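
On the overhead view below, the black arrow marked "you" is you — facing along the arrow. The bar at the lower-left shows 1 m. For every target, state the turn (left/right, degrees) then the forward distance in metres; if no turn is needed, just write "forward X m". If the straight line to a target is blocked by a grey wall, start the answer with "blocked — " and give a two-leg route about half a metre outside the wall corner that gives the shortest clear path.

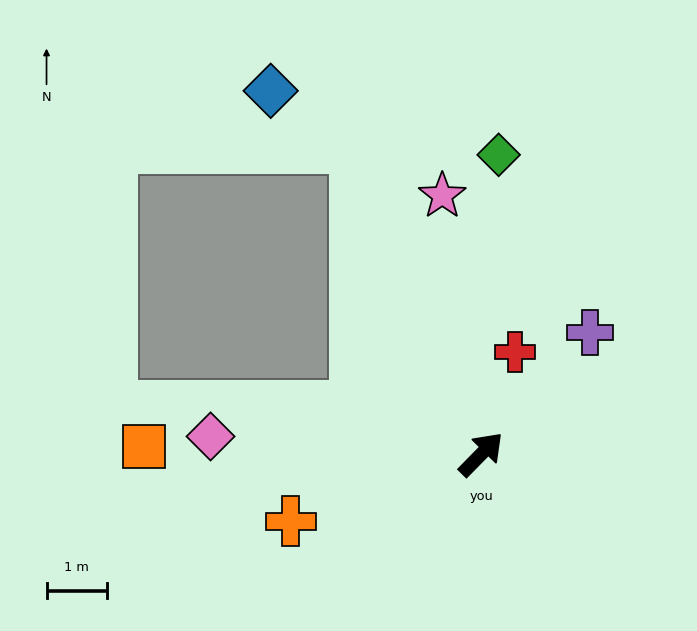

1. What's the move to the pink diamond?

turn left 131°, forward 4.5 m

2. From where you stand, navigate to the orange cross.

turn left 154°, forward 3.3 m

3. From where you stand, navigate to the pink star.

turn left 53°, forward 4.3 m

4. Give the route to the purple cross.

turn left 3°, forward 2.7 m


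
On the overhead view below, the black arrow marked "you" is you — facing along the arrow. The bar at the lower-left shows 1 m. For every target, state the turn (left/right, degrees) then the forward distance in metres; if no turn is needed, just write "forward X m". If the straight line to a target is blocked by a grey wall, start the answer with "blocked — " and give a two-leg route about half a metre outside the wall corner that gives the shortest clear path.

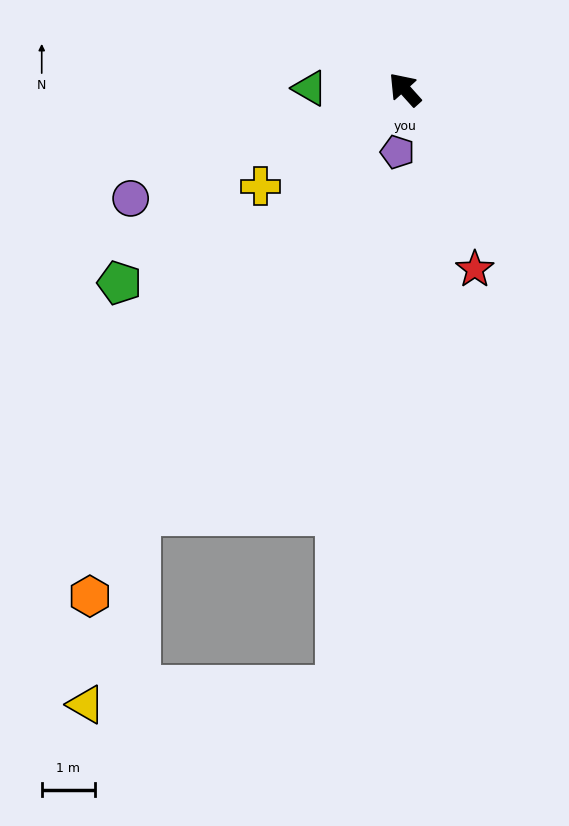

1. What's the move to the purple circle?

turn left 70°, forward 5.6 m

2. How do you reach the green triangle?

turn left 47°, forward 1.8 m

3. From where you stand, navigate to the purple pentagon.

turn left 131°, forward 1.2 m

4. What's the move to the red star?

turn left 159°, forward 3.6 m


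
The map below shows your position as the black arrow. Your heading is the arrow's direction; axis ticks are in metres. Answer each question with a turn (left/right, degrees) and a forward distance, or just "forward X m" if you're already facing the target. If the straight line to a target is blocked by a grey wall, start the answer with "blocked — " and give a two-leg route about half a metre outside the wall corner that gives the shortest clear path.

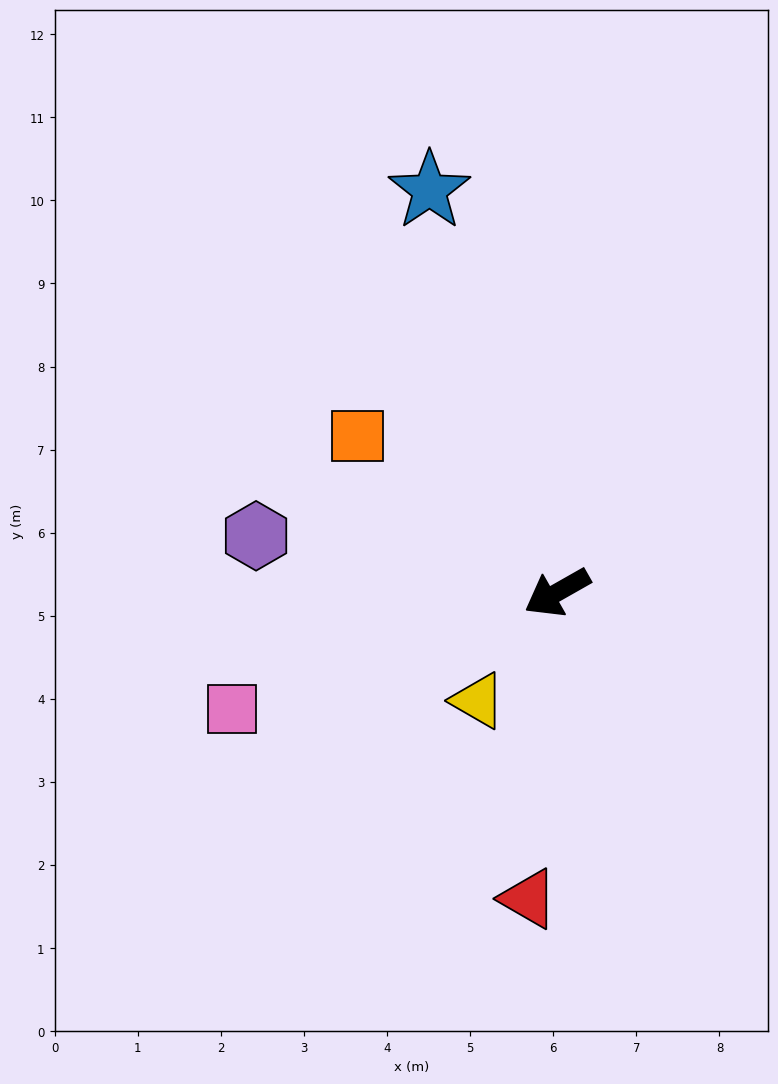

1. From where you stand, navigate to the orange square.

turn right 68°, forward 3.1 m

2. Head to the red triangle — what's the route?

turn left 55°, forward 3.7 m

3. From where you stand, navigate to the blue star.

turn right 102°, forward 5.1 m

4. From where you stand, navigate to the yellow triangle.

turn left 24°, forward 1.6 m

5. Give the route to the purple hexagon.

turn right 40°, forward 3.7 m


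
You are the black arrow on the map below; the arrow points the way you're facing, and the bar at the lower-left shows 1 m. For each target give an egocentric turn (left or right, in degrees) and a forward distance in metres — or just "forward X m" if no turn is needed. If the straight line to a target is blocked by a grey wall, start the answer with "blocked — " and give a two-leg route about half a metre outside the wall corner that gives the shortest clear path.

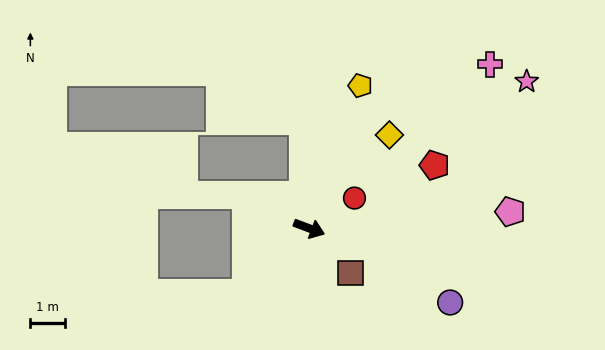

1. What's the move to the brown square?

turn right 26°, forward 1.8 m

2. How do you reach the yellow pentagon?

turn left 91°, forward 4.4 m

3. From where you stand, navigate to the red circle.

turn left 54°, forward 1.6 m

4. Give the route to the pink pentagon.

turn left 25°, forward 5.8 m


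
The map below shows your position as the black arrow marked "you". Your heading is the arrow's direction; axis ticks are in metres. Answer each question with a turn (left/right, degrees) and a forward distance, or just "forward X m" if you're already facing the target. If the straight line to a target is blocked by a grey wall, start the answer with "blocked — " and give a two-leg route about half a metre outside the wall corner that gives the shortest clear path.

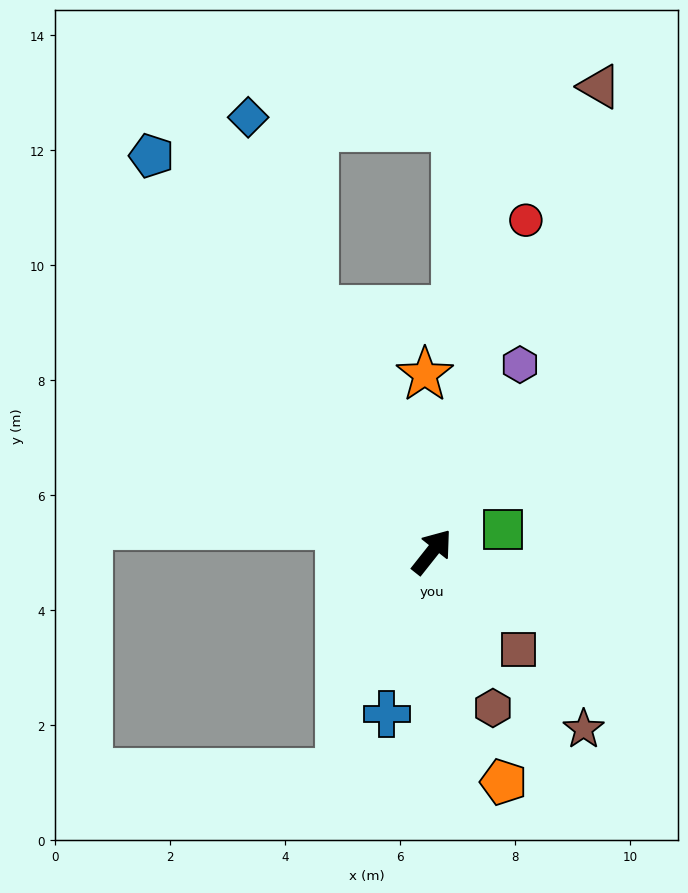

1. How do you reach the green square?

turn right 34°, forward 1.3 m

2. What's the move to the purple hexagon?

turn left 13°, forward 3.6 m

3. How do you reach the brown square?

turn right 100°, forward 2.3 m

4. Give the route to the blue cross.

turn right 157°, forward 2.9 m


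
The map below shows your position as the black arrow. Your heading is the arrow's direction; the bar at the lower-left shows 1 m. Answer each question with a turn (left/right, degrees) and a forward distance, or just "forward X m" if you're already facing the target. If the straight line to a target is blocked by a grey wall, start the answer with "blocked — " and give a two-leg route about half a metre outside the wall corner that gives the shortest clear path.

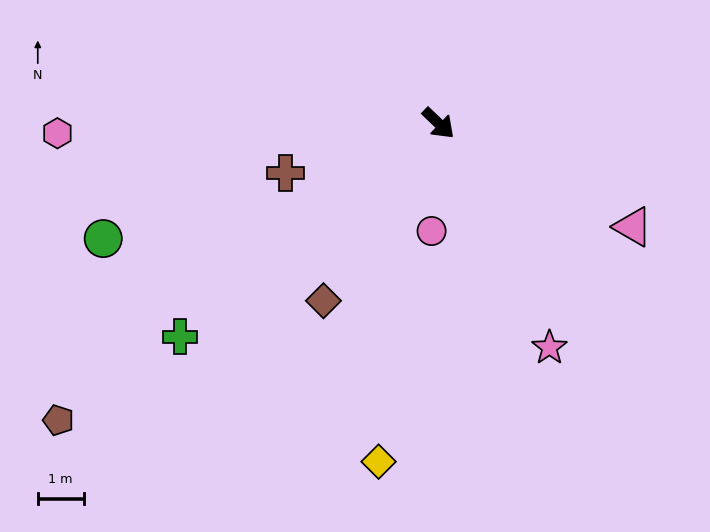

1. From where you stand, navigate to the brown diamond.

turn right 79°, forward 4.6 m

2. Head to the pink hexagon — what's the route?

turn right 135°, forward 8.3 m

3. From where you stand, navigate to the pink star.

turn right 20°, forward 5.4 m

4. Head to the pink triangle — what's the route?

turn left 16°, forward 4.8 m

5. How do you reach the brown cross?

turn right 118°, forward 3.5 m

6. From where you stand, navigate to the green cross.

turn right 97°, forward 7.3 m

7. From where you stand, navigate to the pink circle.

turn right 50°, forward 2.3 m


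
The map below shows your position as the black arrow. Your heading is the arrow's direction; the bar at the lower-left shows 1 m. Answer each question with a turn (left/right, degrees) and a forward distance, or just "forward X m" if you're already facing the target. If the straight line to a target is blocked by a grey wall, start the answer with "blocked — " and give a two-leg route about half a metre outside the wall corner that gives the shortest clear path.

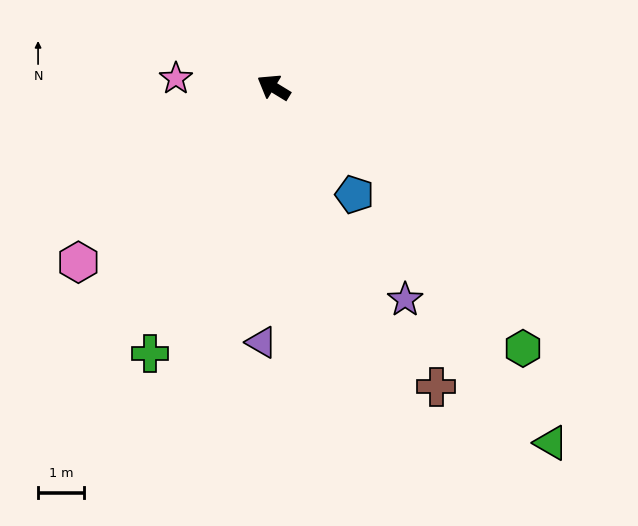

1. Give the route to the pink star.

turn left 26°, forward 2.1 m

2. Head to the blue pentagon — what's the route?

turn left 158°, forward 2.9 m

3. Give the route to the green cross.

turn left 97°, forward 6.3 m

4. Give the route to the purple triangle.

turn left 119°, forward 5.5 m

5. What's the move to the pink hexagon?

turn left 73°, forward 5.6 m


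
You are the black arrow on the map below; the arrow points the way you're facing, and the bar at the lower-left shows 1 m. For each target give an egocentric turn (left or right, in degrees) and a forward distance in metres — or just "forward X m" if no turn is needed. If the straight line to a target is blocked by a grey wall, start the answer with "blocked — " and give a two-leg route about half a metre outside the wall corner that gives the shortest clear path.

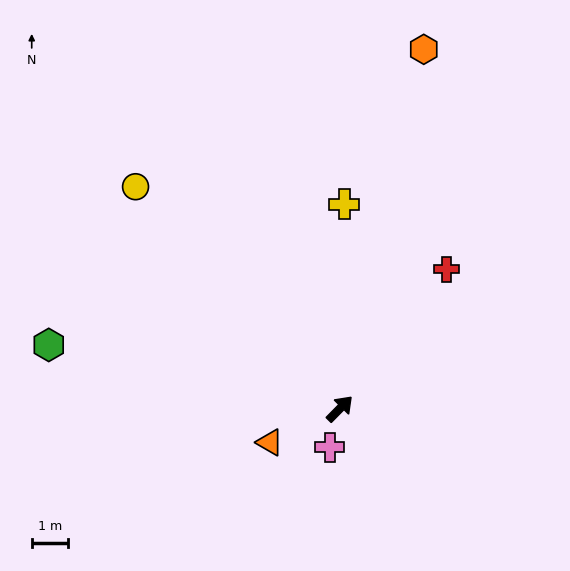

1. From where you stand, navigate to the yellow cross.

turn left 43°, forward 5.7 m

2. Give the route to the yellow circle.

turn left 87°, forward 8.4 m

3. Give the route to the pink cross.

turn right 150°, forward 1.1 m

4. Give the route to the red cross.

turn left 7°, forward 4.9 m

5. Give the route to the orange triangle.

turn left 160°, forward 2.2 m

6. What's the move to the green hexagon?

turn left 122°, forward 8.3 m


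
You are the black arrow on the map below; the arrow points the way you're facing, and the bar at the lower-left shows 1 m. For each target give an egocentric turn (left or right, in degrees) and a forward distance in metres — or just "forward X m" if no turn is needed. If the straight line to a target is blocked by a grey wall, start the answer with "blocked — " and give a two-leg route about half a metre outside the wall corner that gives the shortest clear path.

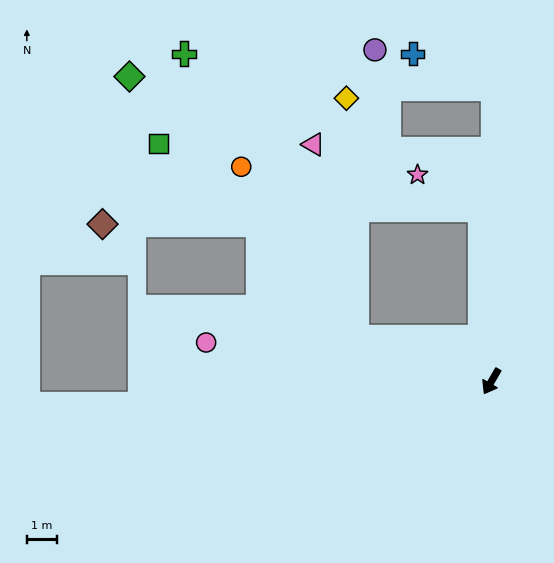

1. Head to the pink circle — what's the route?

turn right 68°, forward 9.6 m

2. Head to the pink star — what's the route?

blocked — turn right 146°, forward 5.8 m, then turn left 57°, forward 2.4 m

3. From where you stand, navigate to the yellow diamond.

blocked — turn right 78°, forward 4.7 m, then turn right 69°, forward 8.0 m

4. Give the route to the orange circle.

blocked — turn right 78°, forward 4.7 m, then turn right 38°, forward 6.9 m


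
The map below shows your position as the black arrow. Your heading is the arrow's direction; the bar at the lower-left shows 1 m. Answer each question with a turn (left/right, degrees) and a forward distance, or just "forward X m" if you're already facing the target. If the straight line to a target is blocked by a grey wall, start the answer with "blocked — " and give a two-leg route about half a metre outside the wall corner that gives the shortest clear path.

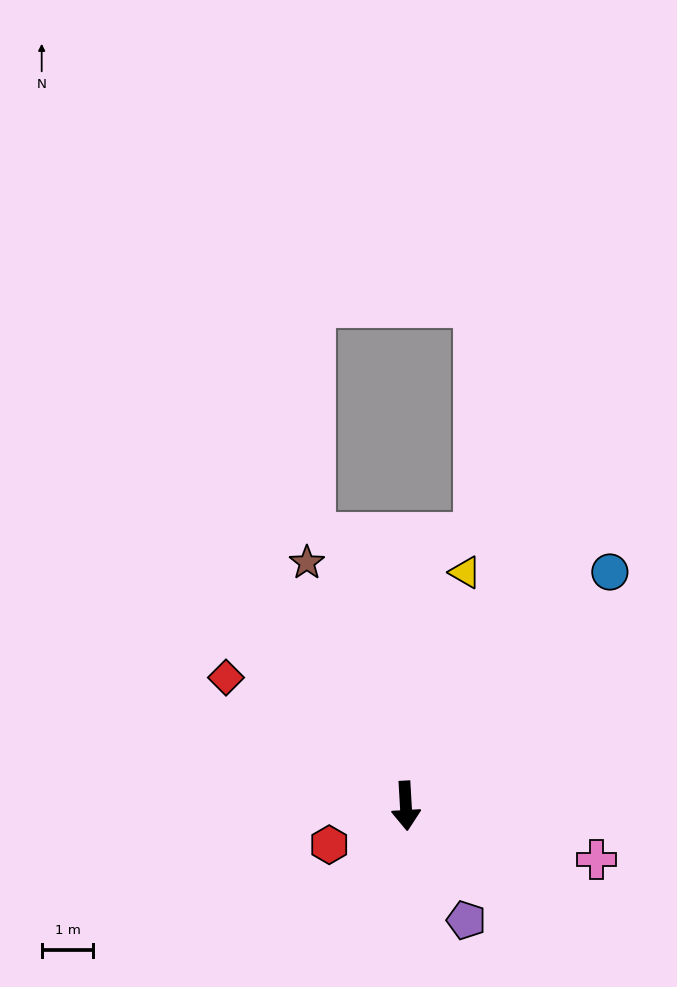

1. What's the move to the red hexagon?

turn right 66°, forward 1.7 m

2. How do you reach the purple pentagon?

turn left 25°, forward 2.5 m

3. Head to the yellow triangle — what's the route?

turn left 162°, forward 4.7 m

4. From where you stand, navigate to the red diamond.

turn right 129°, forward 4.3 m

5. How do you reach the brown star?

turn right 161°, forward 5.1 m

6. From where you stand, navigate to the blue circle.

turn left 136°, forward 6.0 m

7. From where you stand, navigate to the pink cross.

turn left 71°, forward 3.8 m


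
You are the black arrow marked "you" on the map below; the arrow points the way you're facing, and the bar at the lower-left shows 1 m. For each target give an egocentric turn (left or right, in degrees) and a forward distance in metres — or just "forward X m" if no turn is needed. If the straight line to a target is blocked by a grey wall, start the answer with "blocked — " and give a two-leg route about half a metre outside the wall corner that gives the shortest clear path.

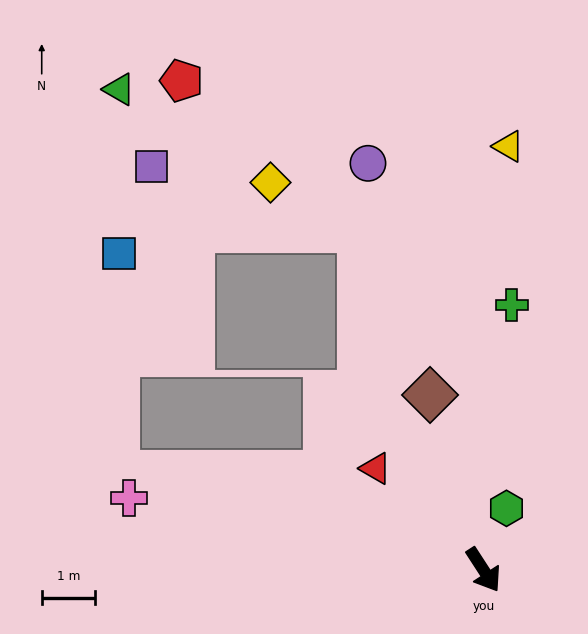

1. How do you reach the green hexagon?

turn left 127°, forward 1.2 m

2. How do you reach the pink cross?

turn right 134°, forward 6.8 m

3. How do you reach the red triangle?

turn right 166°, forward 2.8 m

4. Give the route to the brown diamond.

turn left 164°, forward 3.4 m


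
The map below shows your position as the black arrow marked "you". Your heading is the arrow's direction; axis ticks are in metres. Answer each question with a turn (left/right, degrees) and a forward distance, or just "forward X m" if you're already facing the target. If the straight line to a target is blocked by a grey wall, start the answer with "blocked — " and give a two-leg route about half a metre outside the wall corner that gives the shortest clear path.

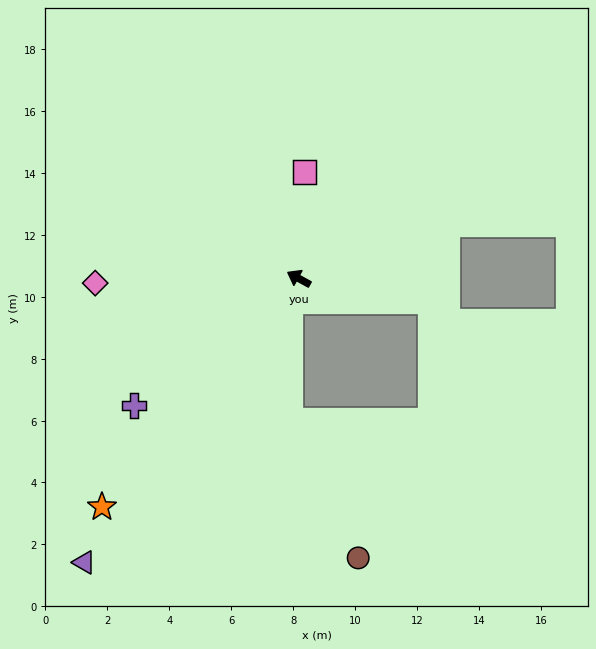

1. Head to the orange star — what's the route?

turn left 78°, forward 9.7 m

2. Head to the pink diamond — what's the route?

turn left 30°, forward 6.6 m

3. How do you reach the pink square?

turn right 64°, forward 3.5 m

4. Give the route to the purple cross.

turn left 66°, forward 6.7 m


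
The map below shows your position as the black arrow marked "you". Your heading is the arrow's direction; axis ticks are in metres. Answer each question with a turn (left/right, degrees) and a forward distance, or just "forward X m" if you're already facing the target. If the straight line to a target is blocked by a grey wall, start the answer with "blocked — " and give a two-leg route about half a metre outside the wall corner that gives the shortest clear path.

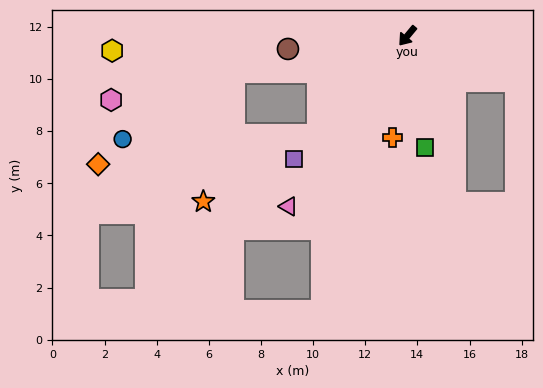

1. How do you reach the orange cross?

turn left 31°, forward 4.0 m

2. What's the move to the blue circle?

blocked — turn right 3°, forward 5.1 m, then turn right 46°, forward 7.5 m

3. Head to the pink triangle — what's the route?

turn left 5°, forward 8.0 m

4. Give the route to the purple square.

turn right 3°, forward 6.4 m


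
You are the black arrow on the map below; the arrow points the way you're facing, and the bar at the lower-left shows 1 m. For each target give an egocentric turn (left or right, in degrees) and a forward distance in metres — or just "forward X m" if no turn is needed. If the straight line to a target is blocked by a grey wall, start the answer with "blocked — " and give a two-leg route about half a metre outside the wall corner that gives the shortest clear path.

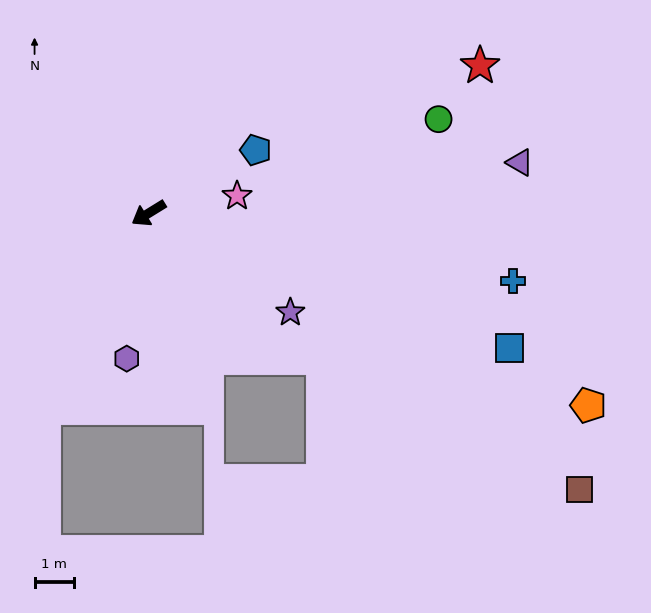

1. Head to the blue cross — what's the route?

turn left 138°, forward 9.4 m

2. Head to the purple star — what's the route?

turn left 113°, forward 4.4 m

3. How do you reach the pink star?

turn left 159°, forward 2.3 m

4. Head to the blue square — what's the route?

turn left 128°, forward 9.7 m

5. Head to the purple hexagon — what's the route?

turn left 50°, forward 3.7 m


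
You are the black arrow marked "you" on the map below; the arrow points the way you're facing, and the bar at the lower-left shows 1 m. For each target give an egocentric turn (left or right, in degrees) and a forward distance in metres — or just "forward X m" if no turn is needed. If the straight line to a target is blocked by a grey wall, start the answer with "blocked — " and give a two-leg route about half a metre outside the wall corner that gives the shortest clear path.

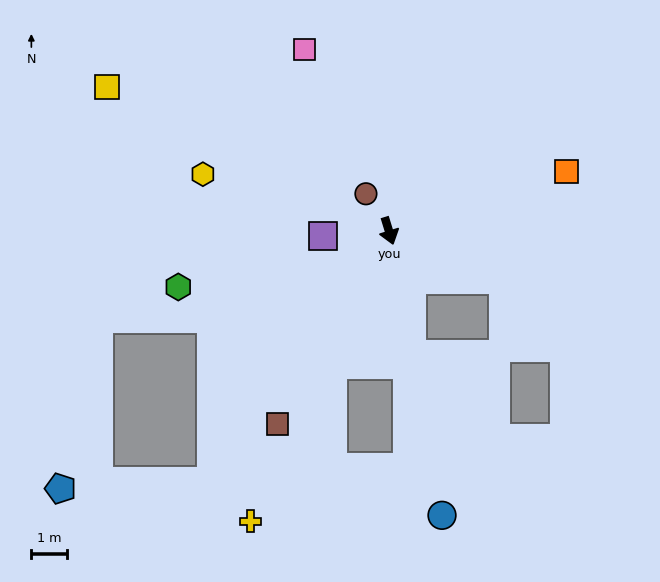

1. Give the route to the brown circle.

turn right 165°, forward 1.2 m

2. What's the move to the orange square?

turn left 91°, forward 5.3 m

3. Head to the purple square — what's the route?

turn right 102°, forward 1.9 m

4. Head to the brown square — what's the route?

turn right 47°, forward 6.3 m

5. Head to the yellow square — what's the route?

turn right 134°, forward 9.0 m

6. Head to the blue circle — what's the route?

turn right 7°, forward 8.2 m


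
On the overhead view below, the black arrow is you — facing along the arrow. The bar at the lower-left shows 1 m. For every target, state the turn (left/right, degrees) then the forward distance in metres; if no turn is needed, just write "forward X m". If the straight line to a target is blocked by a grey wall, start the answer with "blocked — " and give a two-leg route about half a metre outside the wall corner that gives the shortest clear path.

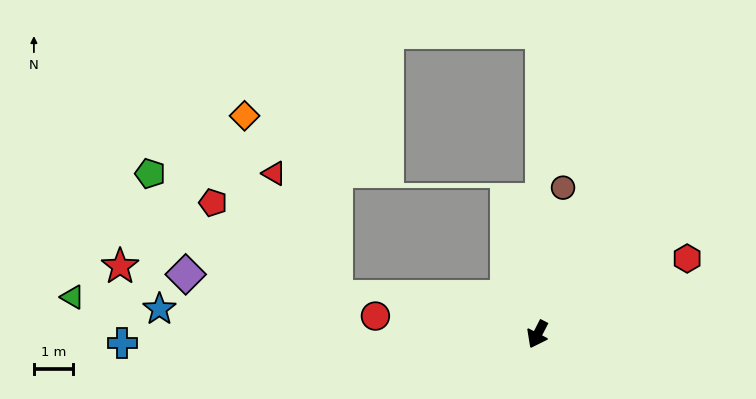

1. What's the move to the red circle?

turn right 69°, forward 4.2 m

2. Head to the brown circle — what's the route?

turn right 163°, forward 3.8 m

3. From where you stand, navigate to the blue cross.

turn right 62°, forward 10.7 m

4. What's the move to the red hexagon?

turn left 144°, forward 4.3 m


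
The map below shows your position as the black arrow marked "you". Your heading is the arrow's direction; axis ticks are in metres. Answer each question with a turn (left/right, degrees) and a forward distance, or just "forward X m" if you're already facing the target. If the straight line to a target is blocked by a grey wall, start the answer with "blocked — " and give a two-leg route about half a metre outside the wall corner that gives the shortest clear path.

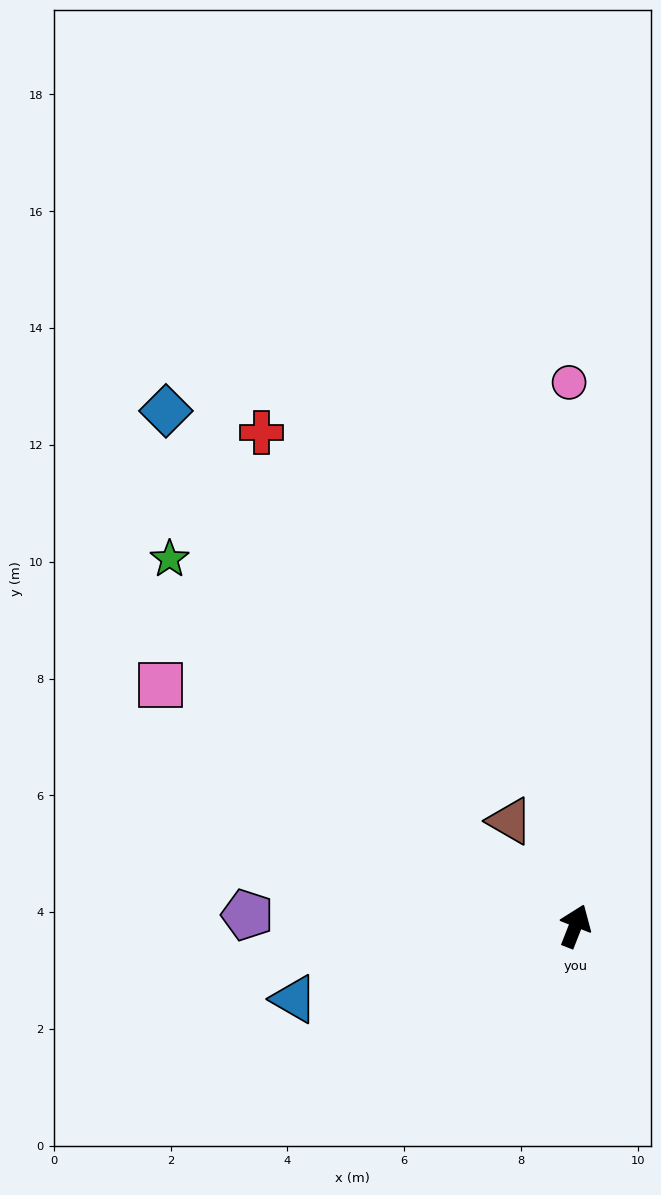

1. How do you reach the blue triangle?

turn left 126°, forward 5.0 m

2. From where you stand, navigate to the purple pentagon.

turn left 110°, forward 5.6 m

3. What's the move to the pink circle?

turn left 22°, forward 9.3 m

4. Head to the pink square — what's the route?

turn left 81°, forward 8.2 m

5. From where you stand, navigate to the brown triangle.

turn left 53°, forward 2.1 m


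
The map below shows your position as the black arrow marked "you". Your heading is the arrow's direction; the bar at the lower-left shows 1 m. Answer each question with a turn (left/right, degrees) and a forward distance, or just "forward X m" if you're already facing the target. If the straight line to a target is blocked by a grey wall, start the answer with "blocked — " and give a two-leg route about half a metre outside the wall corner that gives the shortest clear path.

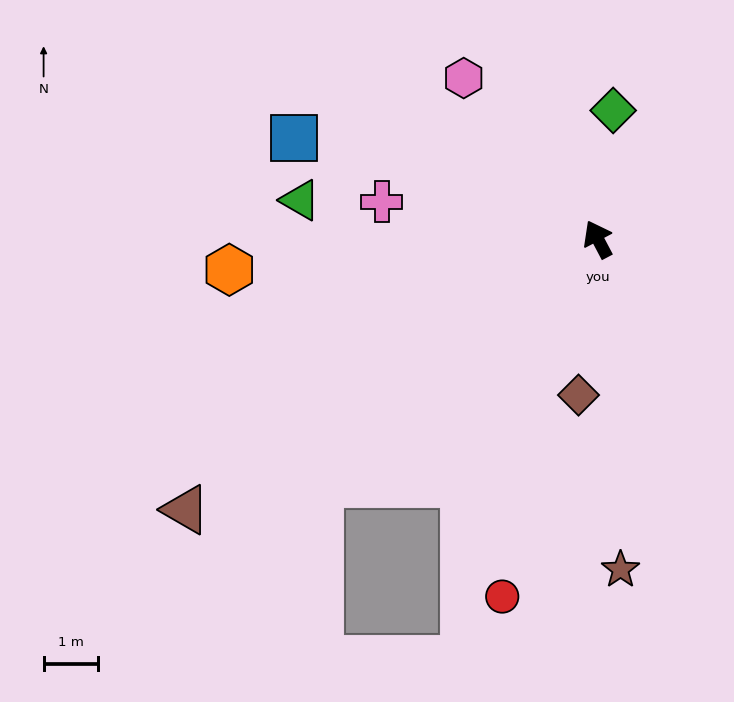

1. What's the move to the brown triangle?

turn left 95°, forward 9.0 m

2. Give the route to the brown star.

turn left 156°, forward 6.0 m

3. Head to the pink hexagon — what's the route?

turn left 12°, forward 3.8 m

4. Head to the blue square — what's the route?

turn left 44°, forward 5.8 m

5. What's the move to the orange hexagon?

turn left 67°, forward 6.7 m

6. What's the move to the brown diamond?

turn left 145°, forward 2.9 m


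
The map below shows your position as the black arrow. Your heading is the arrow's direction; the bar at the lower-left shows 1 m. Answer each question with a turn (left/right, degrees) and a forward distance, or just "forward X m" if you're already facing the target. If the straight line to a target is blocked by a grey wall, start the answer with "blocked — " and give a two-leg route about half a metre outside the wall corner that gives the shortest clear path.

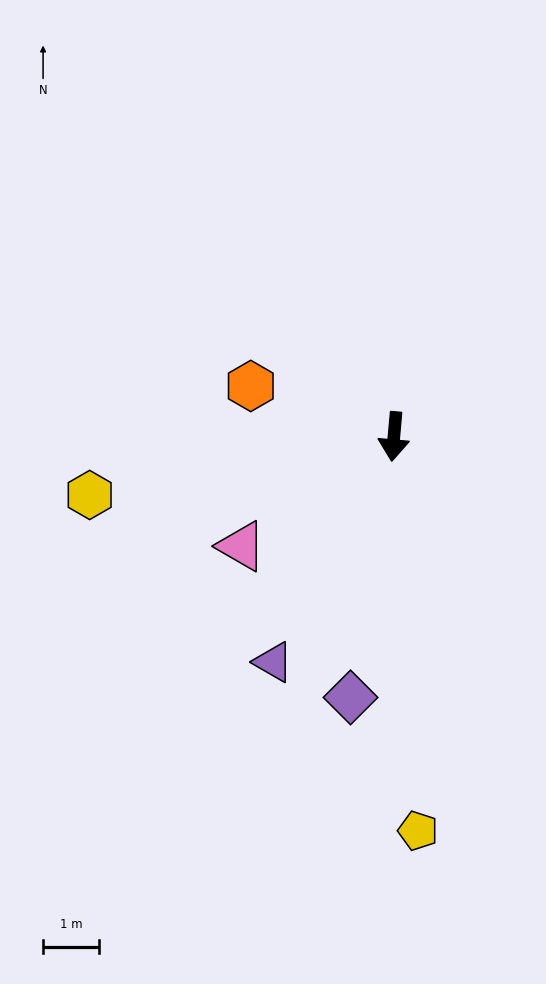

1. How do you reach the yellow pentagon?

turn left 9°, forward 7.0 m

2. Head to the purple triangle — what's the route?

turn right 23°, forward 4.5 m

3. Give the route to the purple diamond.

turn right 4°, forward 4.7 m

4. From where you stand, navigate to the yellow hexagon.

turn right 74°, forward 5.5 m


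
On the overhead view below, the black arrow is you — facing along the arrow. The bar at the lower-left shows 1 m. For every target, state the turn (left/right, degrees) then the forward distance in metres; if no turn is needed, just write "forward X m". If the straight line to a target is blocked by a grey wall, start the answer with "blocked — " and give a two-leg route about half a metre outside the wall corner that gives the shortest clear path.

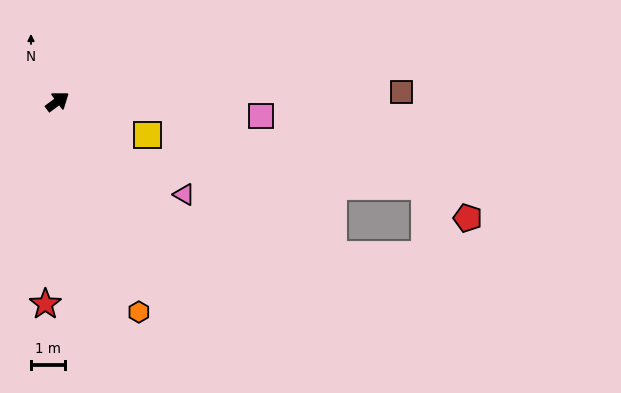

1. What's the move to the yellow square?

turn right 57°, forward 2.9 m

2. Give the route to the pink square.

turn right 40°, forward 6.1 m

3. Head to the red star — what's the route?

turn right 130°, forward 6.0 m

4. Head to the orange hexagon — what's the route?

turn right 105°, forward 6.7 m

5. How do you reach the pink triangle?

turn right 73°, forward 4.7 m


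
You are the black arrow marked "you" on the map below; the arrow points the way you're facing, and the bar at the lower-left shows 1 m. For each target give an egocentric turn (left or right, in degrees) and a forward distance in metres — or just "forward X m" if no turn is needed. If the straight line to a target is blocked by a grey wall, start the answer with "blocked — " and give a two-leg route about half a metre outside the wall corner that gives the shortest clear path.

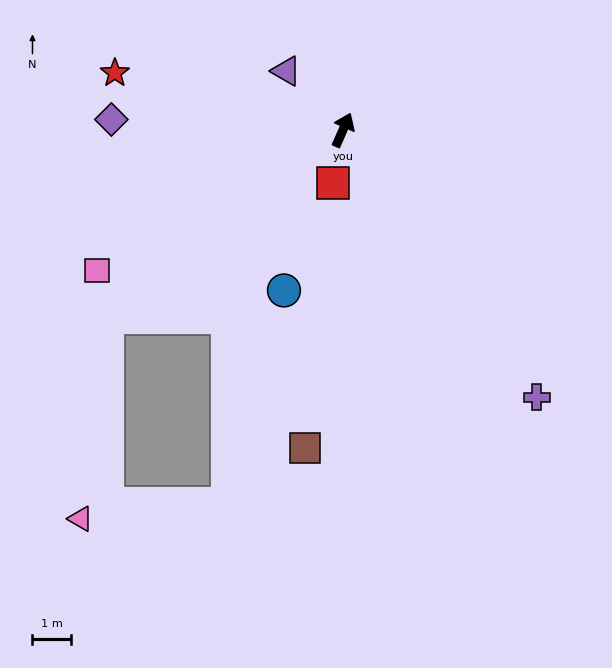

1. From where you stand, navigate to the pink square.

turn left 143°, forward 7.3 m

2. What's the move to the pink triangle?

blocked — turn left 152°, forward 7.7 m, then turn left 44°, forward 5.2 m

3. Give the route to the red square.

turn right 167°, forward 1.4 m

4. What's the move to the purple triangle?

turn left 68°, forward 2.1 m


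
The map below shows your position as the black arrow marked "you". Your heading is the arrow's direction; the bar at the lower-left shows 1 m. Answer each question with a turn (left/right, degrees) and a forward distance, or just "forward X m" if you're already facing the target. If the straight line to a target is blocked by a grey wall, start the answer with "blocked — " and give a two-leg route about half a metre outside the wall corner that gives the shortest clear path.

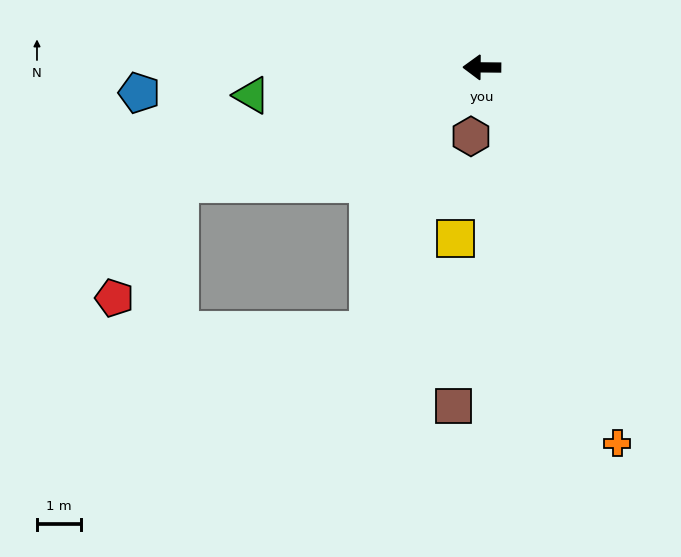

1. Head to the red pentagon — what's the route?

blocked — turn left 22°, forward 7.3 m, then turn left 38°, forward 3.0 m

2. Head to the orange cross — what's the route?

turn left 110°, forward 9.1 m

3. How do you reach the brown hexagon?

turn left 81°, forward 1.6 m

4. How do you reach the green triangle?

turn left 7°, forward 5.3 m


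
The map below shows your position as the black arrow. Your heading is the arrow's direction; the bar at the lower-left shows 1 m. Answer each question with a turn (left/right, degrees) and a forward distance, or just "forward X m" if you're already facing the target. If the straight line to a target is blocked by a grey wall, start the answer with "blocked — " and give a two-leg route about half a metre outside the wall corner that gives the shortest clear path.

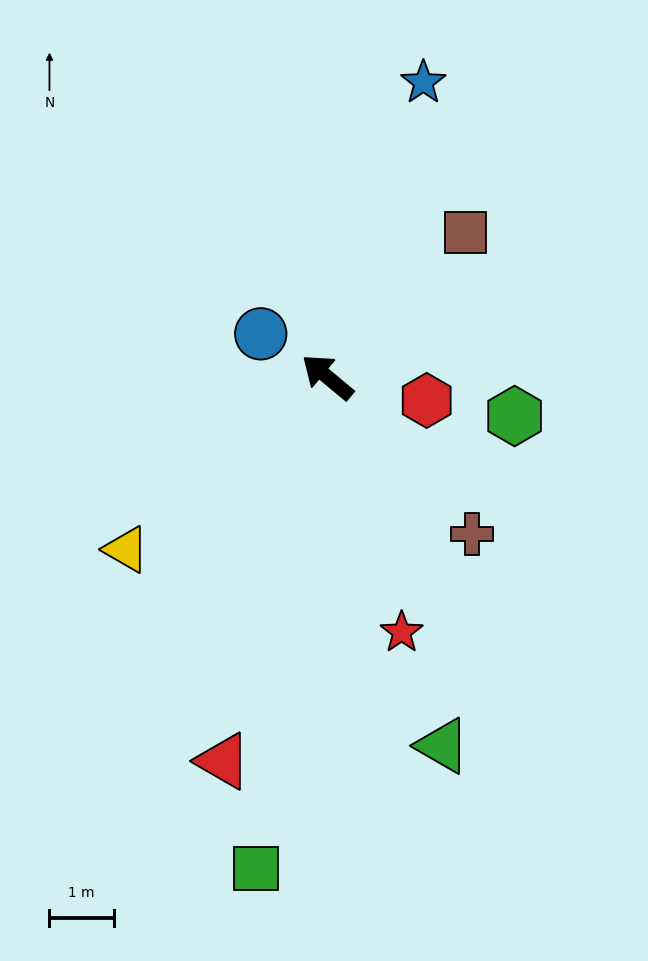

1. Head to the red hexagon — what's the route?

turn right 154°, forward 1.6 m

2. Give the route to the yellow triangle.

turn left 80°, forward 4.1 m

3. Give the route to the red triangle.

turn left 115°, forward 6.2 m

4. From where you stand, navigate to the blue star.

turn right 68°, forward 4.8 m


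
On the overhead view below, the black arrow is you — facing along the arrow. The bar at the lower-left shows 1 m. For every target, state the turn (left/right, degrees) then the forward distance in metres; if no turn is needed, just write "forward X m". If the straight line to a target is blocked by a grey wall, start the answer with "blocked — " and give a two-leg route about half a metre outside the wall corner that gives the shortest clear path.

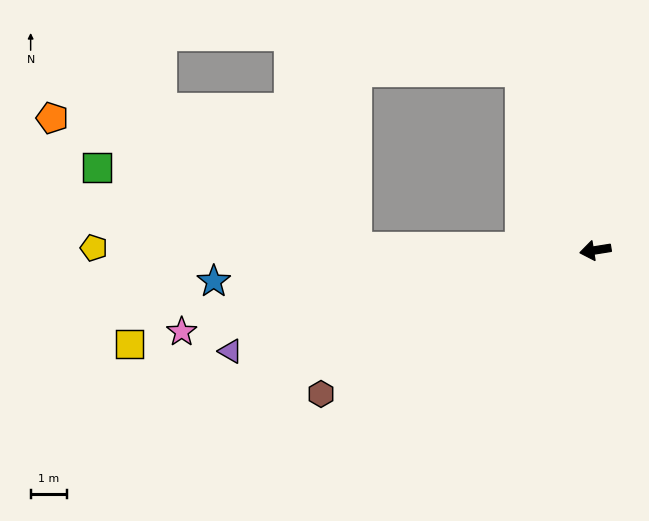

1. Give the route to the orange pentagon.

blocked — turn right 10°, forward 6.6 m, then turn right 22°, forward 9.1 m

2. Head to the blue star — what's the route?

turn right 4°, forward 10.5 m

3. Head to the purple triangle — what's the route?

turn left 6°, forward 10.4 m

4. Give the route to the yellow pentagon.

turn right 9°, forward 13.8 m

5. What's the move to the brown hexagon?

turn left 19°, forward 8.5 m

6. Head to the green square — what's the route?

blocked — turn right 10°, forward 6.6 m, then turn right 16°, forward 7.5 m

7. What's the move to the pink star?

turn left 2°, forward 11.6 m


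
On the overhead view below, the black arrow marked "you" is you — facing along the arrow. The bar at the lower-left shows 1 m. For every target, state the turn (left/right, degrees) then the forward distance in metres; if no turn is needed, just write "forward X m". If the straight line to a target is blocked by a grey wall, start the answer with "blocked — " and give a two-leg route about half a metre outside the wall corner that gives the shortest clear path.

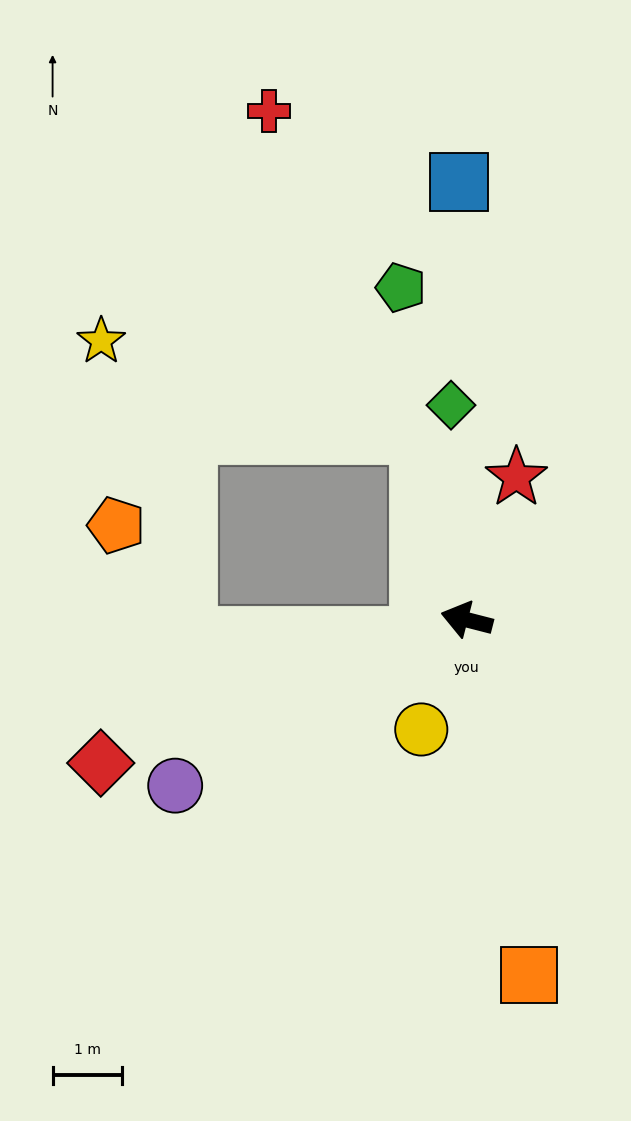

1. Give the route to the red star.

turn right 95°, forward 2.2 m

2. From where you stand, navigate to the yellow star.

blocked — turn right 61°, forward 2.8 m, then turn left 59°, forward 4.8 m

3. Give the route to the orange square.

turn left 114°, forward 5.2 m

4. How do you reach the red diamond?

turn left 36°, forward 5.7 m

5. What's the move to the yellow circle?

turn left 82°, forward 1.7 m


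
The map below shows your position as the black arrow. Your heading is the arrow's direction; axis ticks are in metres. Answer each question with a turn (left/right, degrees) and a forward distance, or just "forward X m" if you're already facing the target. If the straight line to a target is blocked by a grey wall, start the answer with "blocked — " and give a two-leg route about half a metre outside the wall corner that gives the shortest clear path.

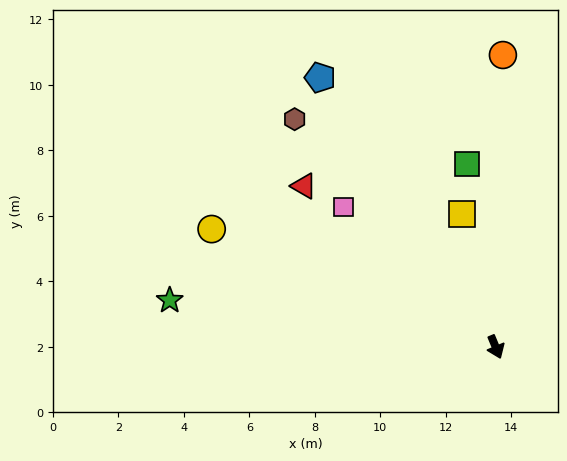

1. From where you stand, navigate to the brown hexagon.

turn right 161°, forward 9.3 m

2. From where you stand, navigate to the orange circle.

turn left 156°, forward 8.9 m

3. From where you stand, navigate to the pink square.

turn right 155°, forward 6.3 m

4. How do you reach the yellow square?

turn left 172°, forward 4.2 m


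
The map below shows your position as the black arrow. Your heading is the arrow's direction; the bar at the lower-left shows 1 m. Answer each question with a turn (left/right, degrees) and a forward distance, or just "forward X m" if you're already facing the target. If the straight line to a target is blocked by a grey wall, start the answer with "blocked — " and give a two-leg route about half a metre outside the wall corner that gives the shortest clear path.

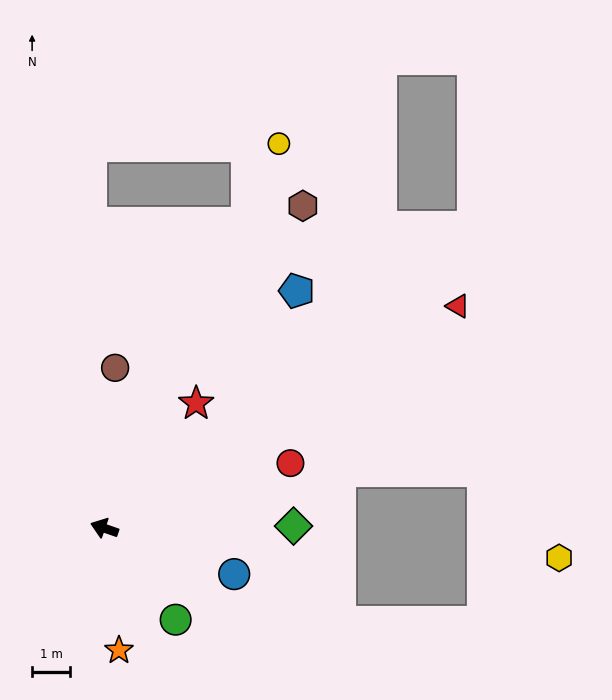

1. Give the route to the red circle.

turn right 142°, forward 5.2 m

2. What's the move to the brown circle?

turn right 75°, forward 4.3 m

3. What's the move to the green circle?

turn left 147°, forward 3.1 m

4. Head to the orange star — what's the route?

turn left 116°, forward 3.3 m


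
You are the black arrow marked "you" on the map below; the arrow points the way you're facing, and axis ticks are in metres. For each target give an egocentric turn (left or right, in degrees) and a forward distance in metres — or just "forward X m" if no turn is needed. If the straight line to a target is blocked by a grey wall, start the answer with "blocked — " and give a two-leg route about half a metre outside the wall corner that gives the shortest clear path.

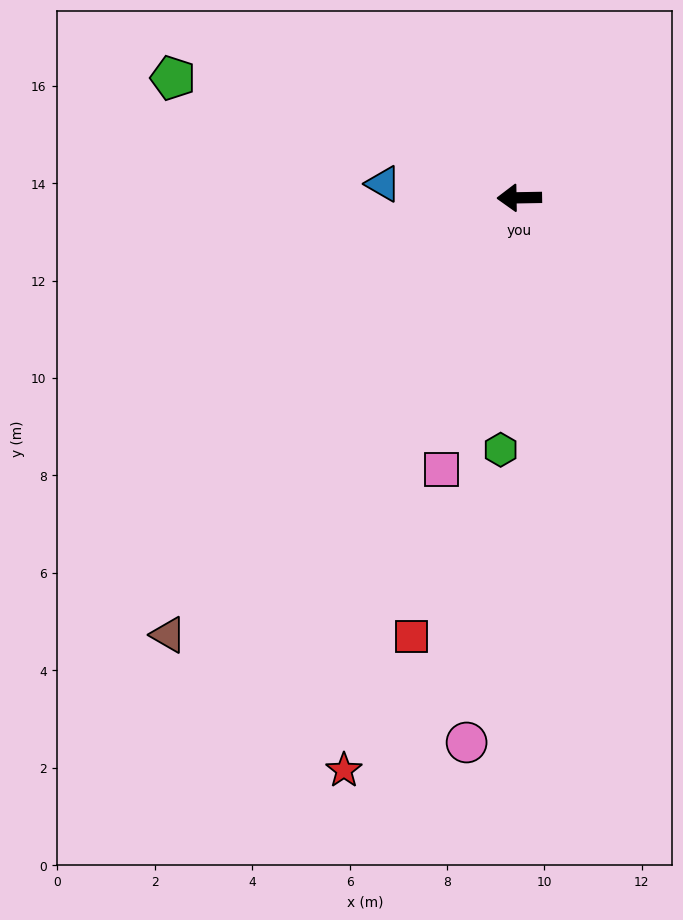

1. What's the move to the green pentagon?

turn right 20°, forward 7.5 m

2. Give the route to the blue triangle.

turn right 7°, forward 2.8 m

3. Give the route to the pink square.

turn left 73°, forward 5.8 m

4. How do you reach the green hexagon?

turn left 85°, forward 5.2 m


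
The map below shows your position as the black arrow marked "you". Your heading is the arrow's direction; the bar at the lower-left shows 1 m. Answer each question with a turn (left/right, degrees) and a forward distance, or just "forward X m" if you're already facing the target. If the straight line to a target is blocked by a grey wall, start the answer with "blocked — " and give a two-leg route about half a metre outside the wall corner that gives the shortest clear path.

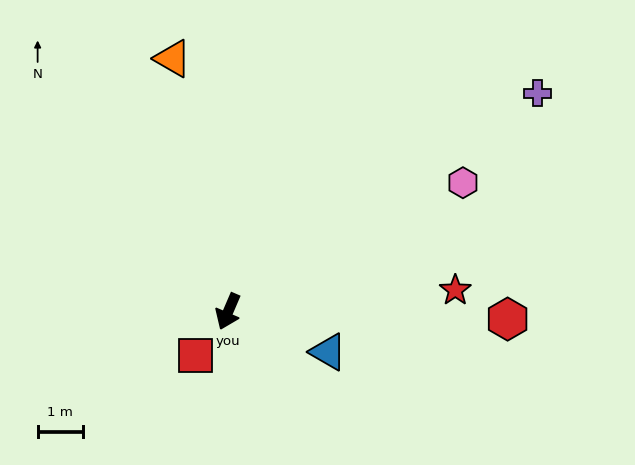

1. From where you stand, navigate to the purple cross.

turn left 148°, forward 8.4 m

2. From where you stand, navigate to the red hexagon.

turn left 112°, forward 6.2 m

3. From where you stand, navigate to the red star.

turn left 119°, forward 5.1 m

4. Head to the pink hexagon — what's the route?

turn left 142°, forward 6.0 m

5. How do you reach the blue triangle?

turn left 91°, forward 2.4 m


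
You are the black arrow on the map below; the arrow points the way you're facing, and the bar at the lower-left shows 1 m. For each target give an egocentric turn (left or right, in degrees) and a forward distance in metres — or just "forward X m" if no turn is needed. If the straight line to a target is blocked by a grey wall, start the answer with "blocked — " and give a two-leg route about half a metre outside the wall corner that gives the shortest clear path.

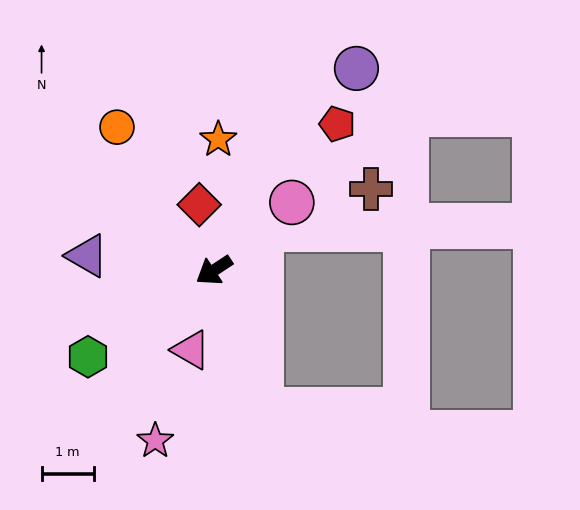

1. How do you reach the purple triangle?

turn right 40°, forward 2.4 m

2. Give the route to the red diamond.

turn right 111°, forward 1.3 m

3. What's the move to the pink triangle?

turn left 41°, forward 1.6 m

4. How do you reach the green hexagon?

forward 2.9 m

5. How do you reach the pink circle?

turn right 172°, forward 2.0 m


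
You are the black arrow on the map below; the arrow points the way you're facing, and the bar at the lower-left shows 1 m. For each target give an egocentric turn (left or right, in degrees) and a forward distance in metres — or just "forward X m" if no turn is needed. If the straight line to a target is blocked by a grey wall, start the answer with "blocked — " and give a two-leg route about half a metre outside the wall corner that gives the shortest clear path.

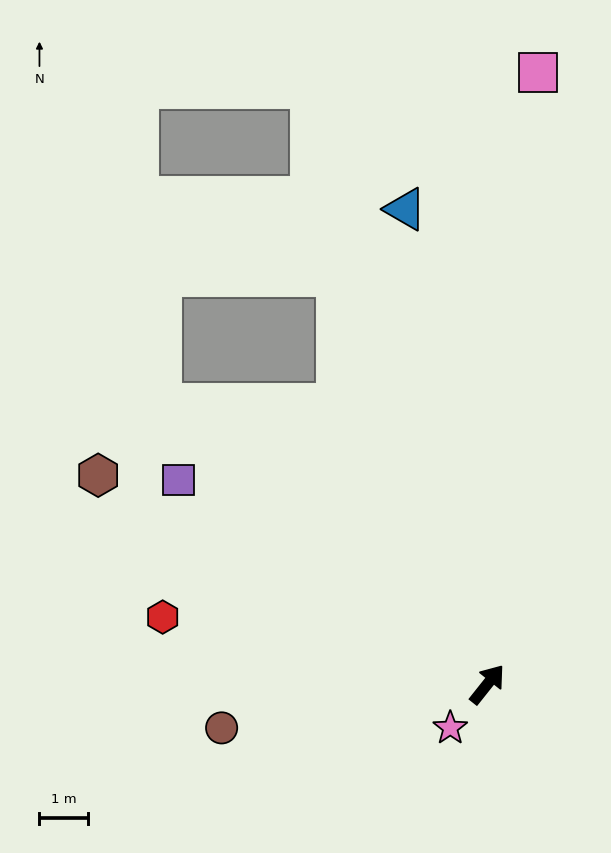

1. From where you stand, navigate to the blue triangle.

turn left 48°, forward 10.0 m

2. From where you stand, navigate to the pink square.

turn left 34°, forward 12.7 m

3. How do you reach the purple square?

turn left 95°, forward 7.7 m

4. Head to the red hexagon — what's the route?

turn left 117°, forward 6.9 m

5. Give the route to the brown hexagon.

turn left 100°, forward 9.2 m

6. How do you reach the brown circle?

turn left 138°, forward 5.6 m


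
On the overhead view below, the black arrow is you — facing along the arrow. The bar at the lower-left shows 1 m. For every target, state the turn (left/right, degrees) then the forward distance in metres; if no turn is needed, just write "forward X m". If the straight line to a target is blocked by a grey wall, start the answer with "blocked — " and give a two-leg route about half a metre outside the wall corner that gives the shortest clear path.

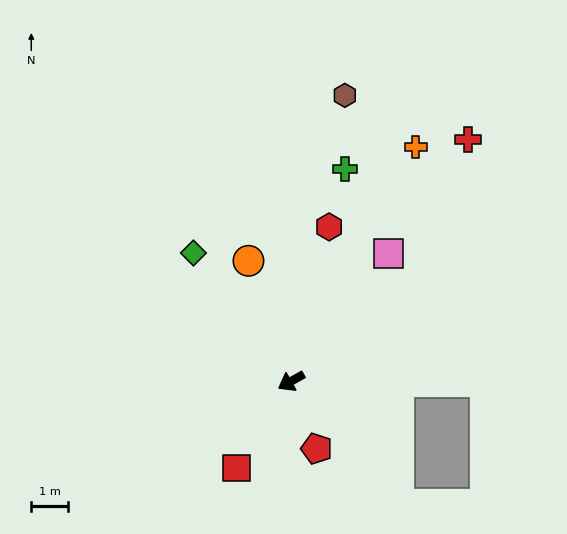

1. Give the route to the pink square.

turn right 156°, forward 4.4 m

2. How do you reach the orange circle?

turn right 100°, forward 3.5 m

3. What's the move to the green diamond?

turn right 82°, forward 4.4 m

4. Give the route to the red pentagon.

turn left 81°, forward 2.0 m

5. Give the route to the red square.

turn left 28°, forward 2.8 m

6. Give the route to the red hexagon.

turn right 133°, forward 4.3 m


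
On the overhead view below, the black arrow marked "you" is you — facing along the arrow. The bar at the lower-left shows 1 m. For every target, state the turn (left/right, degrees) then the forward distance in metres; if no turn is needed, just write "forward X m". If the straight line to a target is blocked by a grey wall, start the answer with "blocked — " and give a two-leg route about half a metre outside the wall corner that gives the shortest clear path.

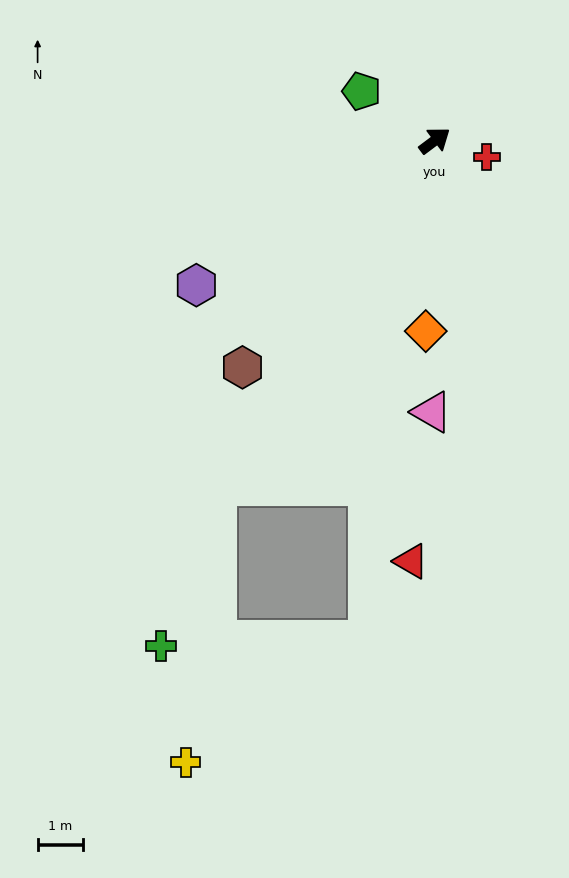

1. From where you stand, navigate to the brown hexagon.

turn right 167°, forward 6.5 m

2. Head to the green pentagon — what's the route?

turn left 109°, forward 1.9 m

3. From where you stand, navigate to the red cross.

turn right 54°, forward 1.2 m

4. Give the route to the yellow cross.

blocked — turn right 159°, forward 8.9 m, then turn left 25°, forward 6.1 m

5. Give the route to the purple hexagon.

turn left 174°, forward 6.1 m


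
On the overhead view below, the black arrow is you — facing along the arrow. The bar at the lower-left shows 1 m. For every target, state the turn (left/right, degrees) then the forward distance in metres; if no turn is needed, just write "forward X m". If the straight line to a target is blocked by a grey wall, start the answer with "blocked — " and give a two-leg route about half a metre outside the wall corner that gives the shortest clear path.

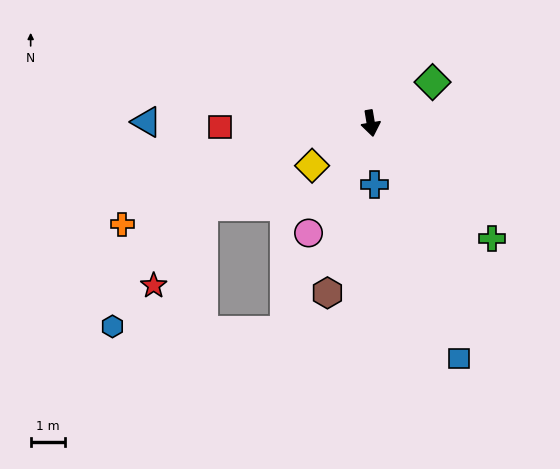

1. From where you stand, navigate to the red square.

turn right 98°, forward 4.3 m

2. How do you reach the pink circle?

turn right 39°, forward 3.6 m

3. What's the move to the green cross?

turn left 37°, forward 4.8 m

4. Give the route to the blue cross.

turn right 6°, forward 1.8 m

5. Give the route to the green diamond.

turn left 114°, forward 2.1 m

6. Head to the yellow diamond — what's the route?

turn right 64°, forward 2.1 m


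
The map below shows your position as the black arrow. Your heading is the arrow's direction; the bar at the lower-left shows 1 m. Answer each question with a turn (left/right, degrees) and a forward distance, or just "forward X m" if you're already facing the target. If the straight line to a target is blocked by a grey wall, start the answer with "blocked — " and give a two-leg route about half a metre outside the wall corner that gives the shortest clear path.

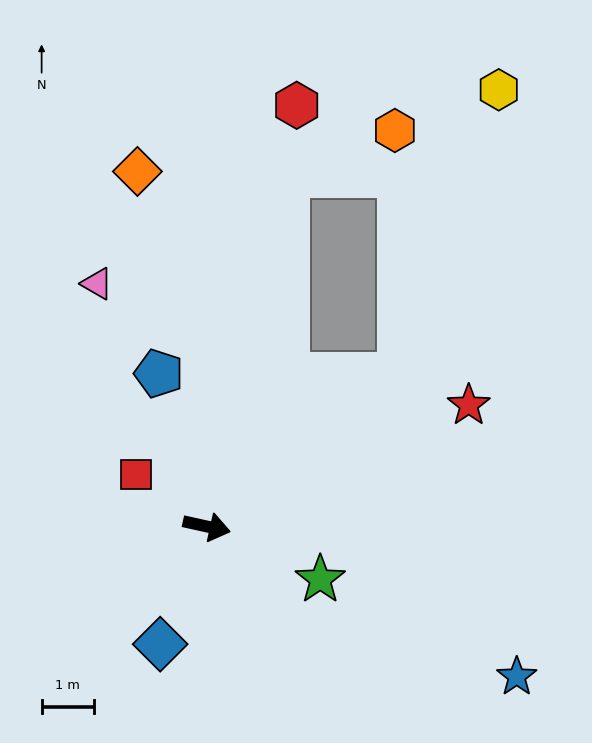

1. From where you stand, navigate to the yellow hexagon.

blocked — turn left 51°, forward 4.7 m, then turn left 32°, forward 5.8 m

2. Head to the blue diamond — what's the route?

turn right 99°, forward 2.4 m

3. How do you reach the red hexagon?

turn left 90°, forward 8.2 m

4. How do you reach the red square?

turn left 156°, forward 1.7 m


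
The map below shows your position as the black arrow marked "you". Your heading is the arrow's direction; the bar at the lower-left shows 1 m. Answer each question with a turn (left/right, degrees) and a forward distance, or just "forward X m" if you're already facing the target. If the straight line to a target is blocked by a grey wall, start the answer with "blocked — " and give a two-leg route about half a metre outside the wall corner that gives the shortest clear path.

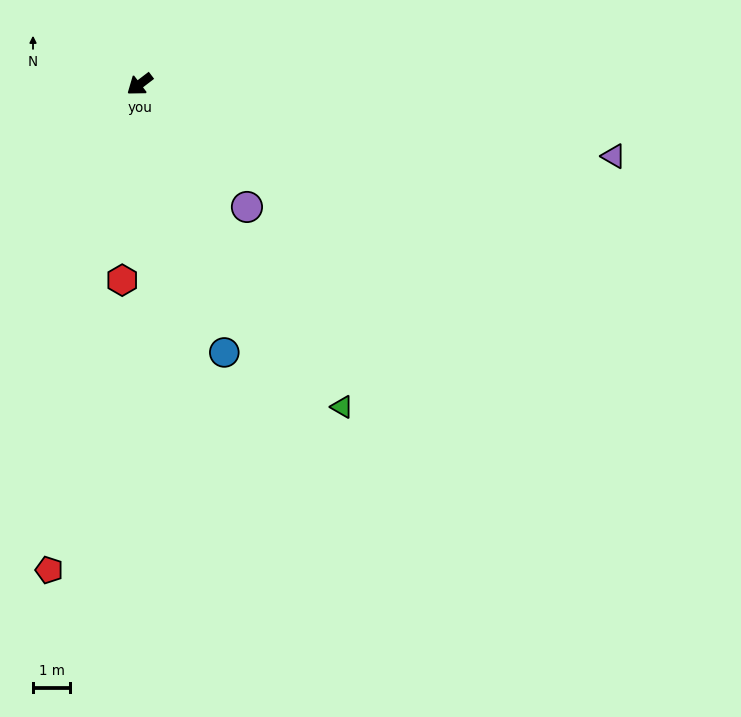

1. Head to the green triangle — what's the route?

turn left 85°, forward 10.3 m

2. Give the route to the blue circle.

turn left 70°, forward 7.6 m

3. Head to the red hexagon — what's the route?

turn left 48°, forward 5.3 m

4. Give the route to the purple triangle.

turn left 134°, forward 13.0 m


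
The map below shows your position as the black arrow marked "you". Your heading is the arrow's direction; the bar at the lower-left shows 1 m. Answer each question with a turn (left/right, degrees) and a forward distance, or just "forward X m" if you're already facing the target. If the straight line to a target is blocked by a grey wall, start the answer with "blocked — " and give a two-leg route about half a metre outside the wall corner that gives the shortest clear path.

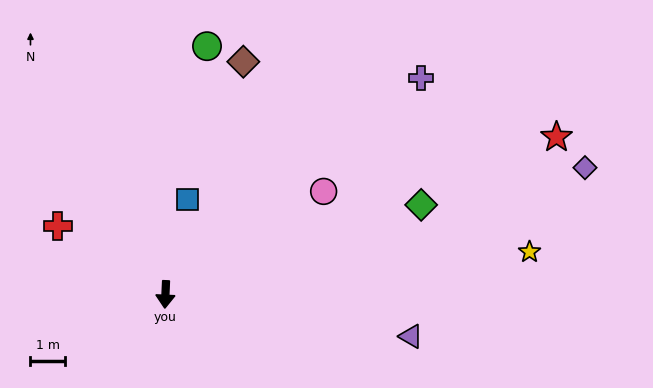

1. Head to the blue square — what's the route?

turn left 169°, forward 2.9 m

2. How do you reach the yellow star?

turn left 99°, forward 10.7 m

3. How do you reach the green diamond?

turn left 112°, forward 7.9 m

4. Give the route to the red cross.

turn right 120°, forward 3.7 m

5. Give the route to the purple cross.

turn left 133°, forward 9.8 m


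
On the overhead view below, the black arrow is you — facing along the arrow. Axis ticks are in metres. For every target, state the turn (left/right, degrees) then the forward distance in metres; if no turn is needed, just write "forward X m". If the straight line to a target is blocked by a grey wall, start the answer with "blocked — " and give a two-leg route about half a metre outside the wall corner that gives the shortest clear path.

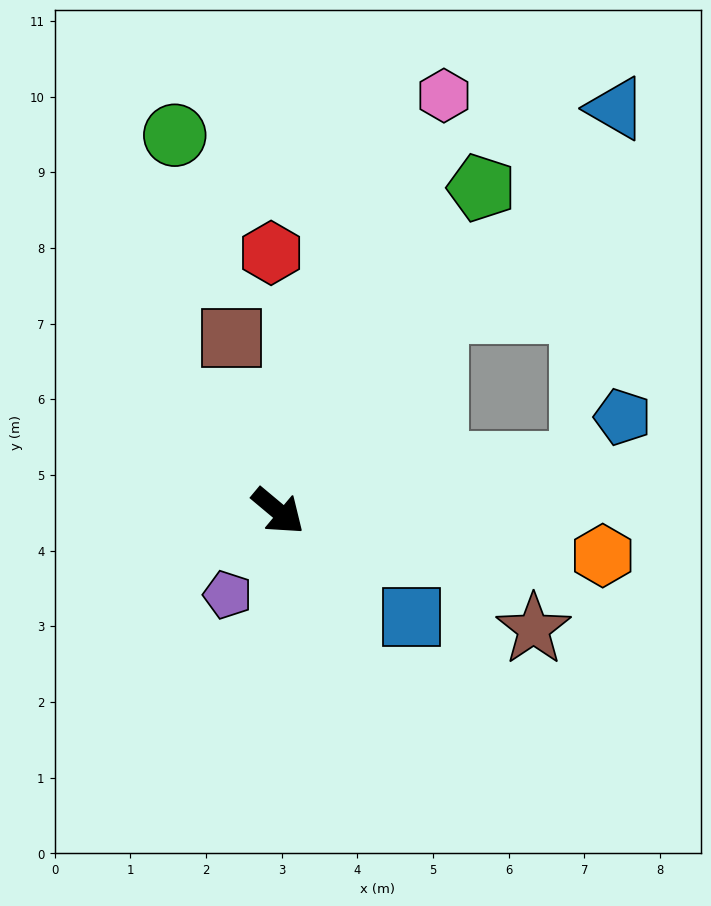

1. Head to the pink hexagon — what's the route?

turn left 108°, forward 5.9 m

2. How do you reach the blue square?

forward 2.2 m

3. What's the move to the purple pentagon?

turn right 81°, forward 1.3 m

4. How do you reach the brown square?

turn left 145°, forward 2.4 m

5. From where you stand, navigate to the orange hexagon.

turn left 32°, forward 4.3 m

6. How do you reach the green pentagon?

turn left 98°, forward 5.0 m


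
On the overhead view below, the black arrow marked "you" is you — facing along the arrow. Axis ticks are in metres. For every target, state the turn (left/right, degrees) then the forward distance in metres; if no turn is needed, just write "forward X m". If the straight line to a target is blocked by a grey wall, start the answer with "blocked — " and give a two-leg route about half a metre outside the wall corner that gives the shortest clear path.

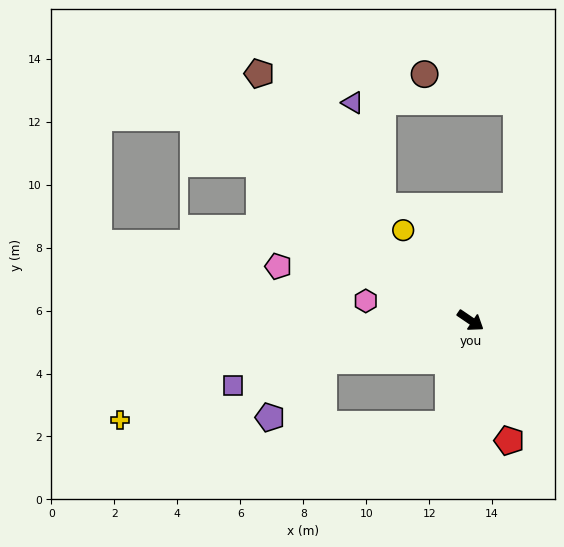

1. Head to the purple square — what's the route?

turn right 131°, forward 7.8 m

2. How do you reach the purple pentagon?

blocked — turn right 130°, forward 4.8 m, then turn left 31°, forward 2.5 m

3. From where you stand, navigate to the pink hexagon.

turn right 156°, forward 3.4 m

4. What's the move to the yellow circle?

turn left 161°, forward 3.6 m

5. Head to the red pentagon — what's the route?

turn right 38°, forward 4.0 m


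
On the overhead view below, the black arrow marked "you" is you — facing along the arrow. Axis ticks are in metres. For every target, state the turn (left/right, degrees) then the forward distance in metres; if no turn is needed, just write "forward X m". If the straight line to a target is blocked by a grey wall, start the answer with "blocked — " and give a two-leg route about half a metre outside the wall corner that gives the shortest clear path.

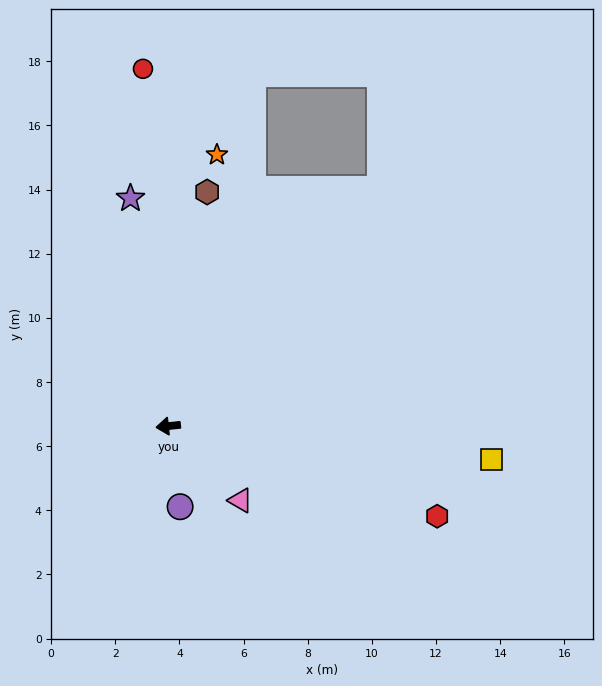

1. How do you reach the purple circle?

turn left 92°, forward 2.5 m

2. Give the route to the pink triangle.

turn left 128°, forward 3.2 m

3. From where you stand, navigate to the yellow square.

turn left 168°, forward 10.1 m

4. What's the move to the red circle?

turn right 92°, forward 11.2 m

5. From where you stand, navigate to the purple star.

turn right 87°, forward 7.2 m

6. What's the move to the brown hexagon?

turn right 105°, forward 7.4 m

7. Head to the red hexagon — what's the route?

turn left 155°, forward 8.8 m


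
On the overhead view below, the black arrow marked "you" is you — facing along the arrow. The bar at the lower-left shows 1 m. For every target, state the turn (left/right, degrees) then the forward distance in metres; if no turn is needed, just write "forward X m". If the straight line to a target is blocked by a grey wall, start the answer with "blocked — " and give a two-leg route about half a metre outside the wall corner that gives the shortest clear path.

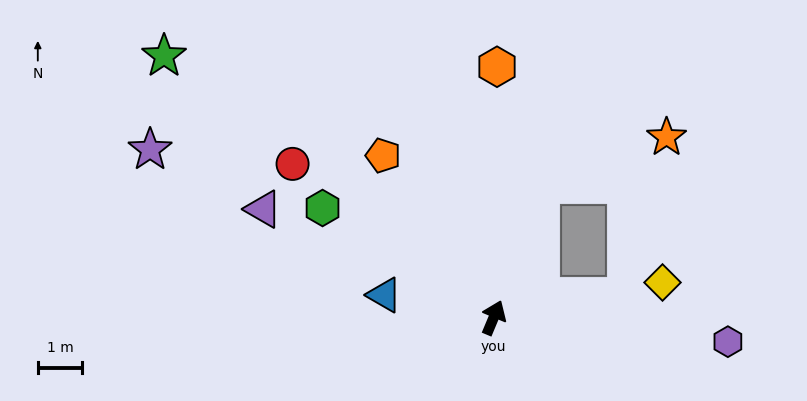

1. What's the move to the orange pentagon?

turn left 57°, forward 4.4 m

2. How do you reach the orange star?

blocked — turn left 3°, forward 3.2 m, then turn right 49°, forward 3.0 m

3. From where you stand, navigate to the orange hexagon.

turn left 22°, forward 5.6 m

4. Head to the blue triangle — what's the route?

turn left 101°, forward 2.5 m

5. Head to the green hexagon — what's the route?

turn left 80°, forward 4.6 m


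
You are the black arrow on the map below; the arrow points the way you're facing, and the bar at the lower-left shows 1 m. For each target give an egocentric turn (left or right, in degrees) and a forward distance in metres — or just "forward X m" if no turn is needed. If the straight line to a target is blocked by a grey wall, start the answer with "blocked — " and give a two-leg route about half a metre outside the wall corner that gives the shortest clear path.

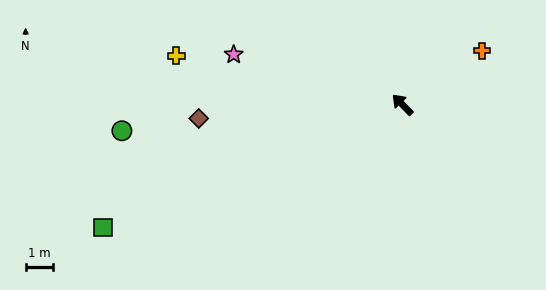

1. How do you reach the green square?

turn left 68°, forward 11.9 m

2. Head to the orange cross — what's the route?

turn right 100°, forward 3.5 m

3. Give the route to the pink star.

turn left 29°, forward 6.5 m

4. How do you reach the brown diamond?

turn left 50°, forward 7.5 m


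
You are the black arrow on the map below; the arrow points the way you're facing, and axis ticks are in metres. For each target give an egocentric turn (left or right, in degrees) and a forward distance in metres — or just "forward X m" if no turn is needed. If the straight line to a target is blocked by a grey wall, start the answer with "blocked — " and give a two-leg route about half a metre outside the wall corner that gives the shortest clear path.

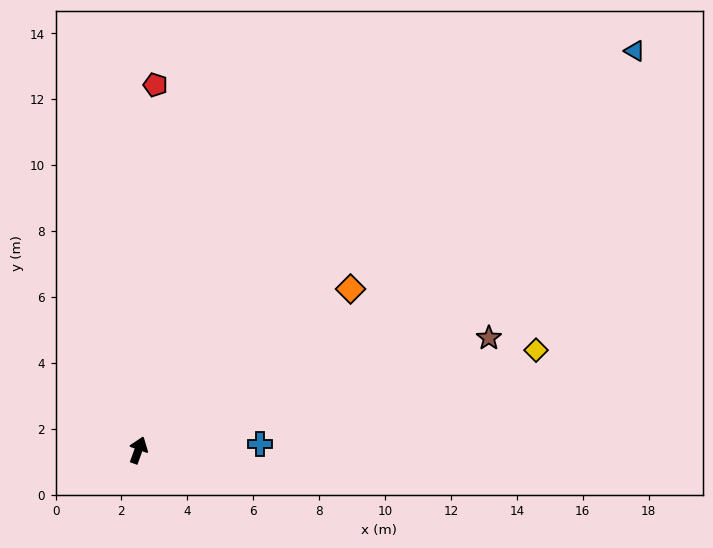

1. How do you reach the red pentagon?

turn left 17°, forward 11.1 m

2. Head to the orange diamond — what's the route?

turn right 33°, forward 8.1 m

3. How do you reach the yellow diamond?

turn right 56°, forward 12.4 m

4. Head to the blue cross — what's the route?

turn right 67°, forward 3.7 m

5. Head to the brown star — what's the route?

turn right 52°, forward 11.2 m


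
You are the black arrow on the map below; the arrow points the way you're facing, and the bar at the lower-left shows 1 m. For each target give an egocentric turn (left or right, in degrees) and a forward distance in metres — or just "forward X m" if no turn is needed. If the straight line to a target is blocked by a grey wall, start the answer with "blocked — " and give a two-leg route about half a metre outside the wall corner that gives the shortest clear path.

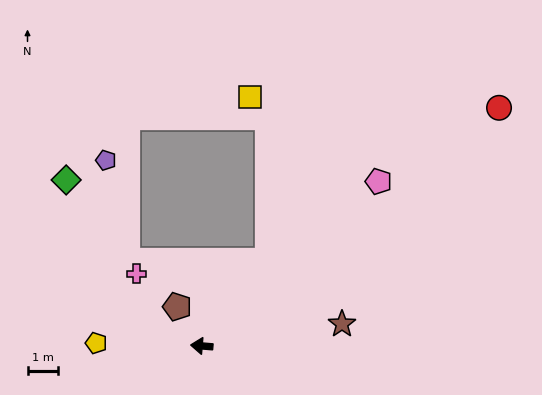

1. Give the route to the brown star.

turn right 166°, forward 4.6 m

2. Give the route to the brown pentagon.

turn right 53°, forward 1.5 m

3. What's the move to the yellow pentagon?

turn left 3°, forward 3.4 m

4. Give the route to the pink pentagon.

turn right 132°, forward 7.9 m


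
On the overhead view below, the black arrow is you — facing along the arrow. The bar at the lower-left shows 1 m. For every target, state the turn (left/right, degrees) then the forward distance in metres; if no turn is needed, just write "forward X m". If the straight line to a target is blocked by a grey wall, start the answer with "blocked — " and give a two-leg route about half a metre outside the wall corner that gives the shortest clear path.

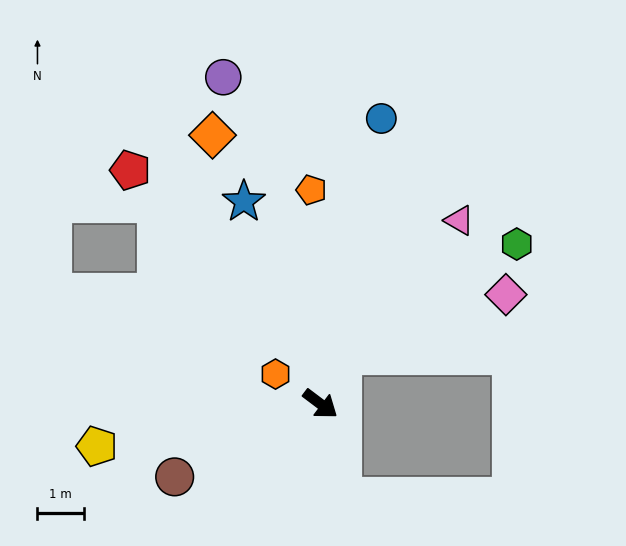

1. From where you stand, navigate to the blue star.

turn left 148°, forward 4.6 m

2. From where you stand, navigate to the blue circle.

turn left 115°, forward 6.2 m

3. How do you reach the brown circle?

turn right 116°, forward 3.5 m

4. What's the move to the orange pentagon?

turn left 129°, forward 4.6 m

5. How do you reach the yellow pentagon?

turn right 132°, forward 4.9 m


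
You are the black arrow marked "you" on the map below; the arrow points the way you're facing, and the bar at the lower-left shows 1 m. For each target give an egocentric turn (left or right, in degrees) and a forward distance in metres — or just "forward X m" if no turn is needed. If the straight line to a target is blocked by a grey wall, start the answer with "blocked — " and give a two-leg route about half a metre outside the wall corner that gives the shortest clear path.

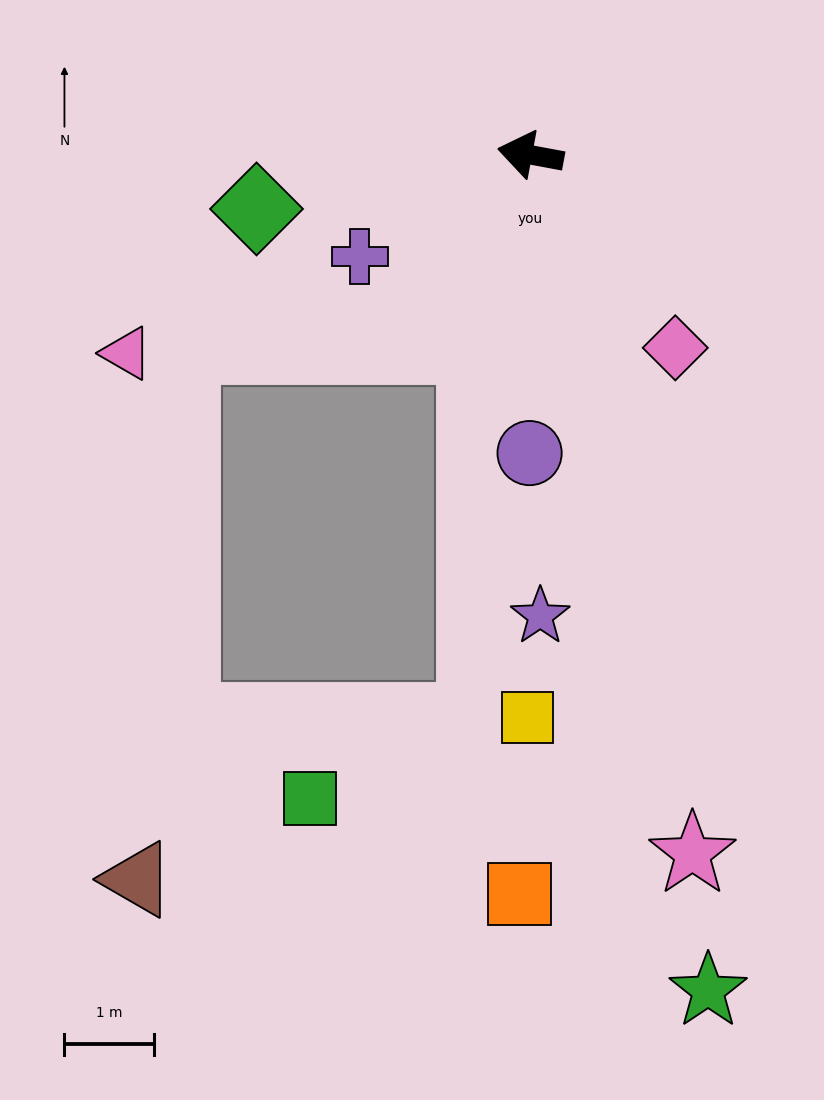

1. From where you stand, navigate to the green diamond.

turn left 22°, forward 3.1 m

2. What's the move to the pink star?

turn left 114°, forward 8.0 m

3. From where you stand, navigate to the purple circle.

turn left 100°, forward 3.3 m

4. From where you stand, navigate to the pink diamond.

turn left 137°, forward 2.7 m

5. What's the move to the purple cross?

turn left 41°, forward 2.2 m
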